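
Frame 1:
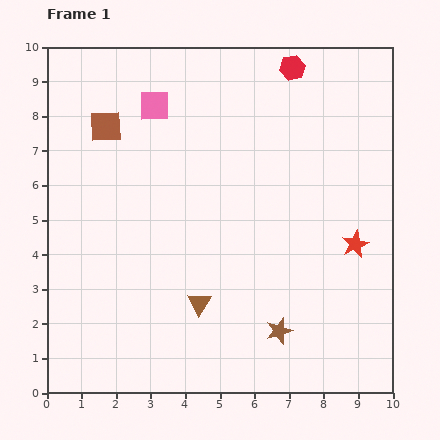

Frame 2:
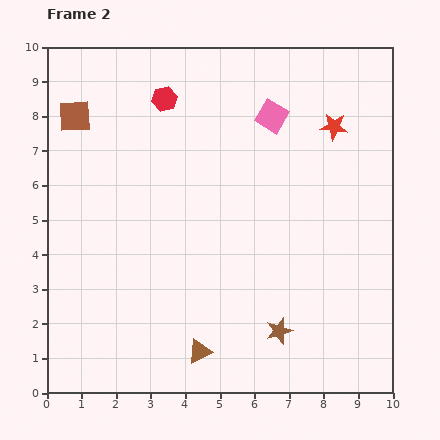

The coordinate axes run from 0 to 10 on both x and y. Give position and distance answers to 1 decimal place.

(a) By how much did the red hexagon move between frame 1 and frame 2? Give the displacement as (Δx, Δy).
(-3.7, -0.9)

The red hexagon was at (7.1, 9.4) in frame 1 and (3.4, 8.5) in frame 2.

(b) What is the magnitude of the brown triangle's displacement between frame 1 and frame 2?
1.4

The brown triangle moved from (4.4, 2.6) to (4.4, 1.2), a distance of √(0.0² + 1.4²) ≈ 1.4.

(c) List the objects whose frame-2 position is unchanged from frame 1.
the brown star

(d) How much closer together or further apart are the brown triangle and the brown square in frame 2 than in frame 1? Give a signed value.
+1.9

Distance in frame 1: 5.8. Distance in frame 2: 7.7.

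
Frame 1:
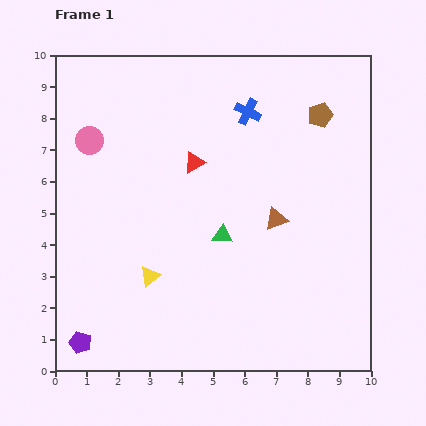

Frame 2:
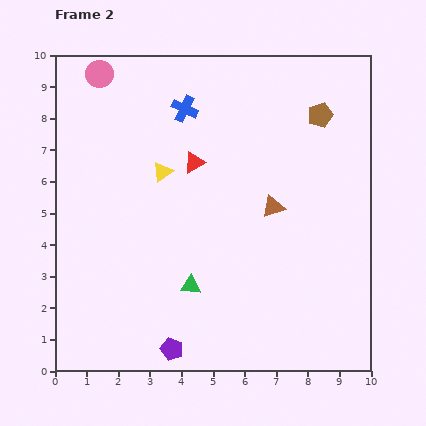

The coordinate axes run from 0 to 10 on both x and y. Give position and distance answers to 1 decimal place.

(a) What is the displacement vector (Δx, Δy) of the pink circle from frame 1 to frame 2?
(0.3, 2.1)

The pink circle was at (1.1, 7.3) in frame 1 and (1.4, 9.4) in frame 2.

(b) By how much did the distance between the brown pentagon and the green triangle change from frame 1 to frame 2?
+1.9

Distance in frame 1: 4.9. Distance in frame 2: 6.8.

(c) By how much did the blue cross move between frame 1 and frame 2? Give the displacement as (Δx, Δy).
(-2.0, 0.1)

The blue cross was at (6.1, 8.2) in frame 1 and (4.1, 8.3) in frame 2.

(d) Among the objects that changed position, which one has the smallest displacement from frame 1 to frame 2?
the brown triangle

(moved 0.4)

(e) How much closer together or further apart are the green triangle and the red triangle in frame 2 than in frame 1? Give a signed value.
+1.4

Distance in frame 1: 2.5. Distance in frame 2: 3.9.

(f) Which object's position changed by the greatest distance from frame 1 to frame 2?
the yellow triangle

(moved 3.3; next 2.9)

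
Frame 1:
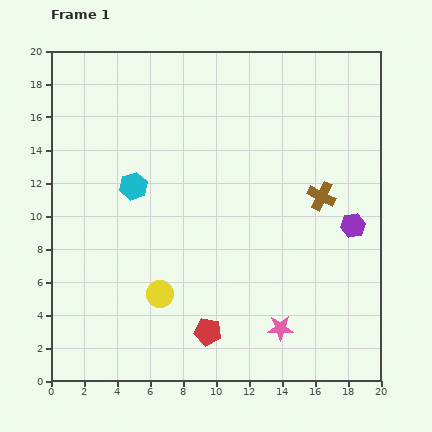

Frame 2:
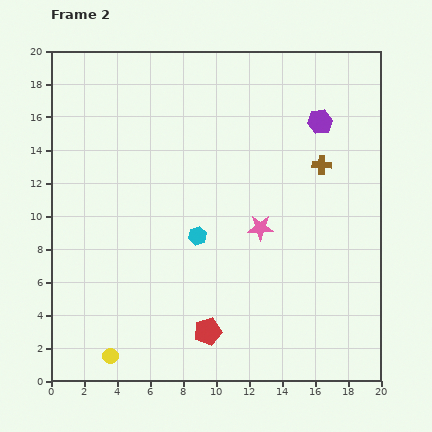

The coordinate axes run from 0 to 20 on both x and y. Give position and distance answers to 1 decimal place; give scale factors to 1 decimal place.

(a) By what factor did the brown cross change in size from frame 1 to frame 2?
0.7×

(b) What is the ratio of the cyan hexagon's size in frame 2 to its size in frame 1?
0.7×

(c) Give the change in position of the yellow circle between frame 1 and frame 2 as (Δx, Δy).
(-3.0, -3.8)

The yellow circle was at (6.6, 5.3) in frame 1 and (3.6, 1.5) in frame 2.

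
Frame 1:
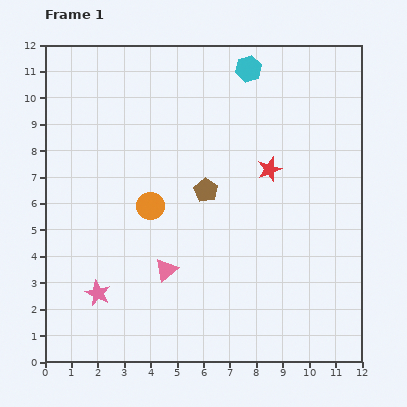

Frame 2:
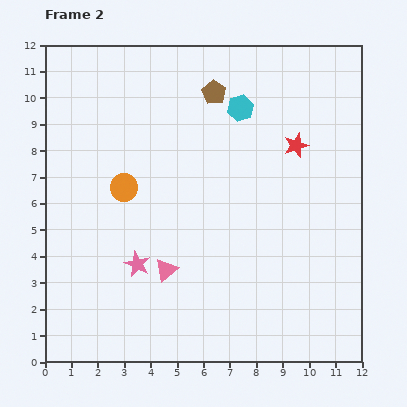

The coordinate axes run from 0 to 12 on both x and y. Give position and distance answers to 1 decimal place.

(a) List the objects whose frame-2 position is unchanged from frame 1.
the pink triangle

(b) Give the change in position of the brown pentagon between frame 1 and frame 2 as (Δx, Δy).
(0.3, 3.7)

The brown pentagon was at (6.1, 6.5) in frame 1 and (6.4, 10.2) in frame 2.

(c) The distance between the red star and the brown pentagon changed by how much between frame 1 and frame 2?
+1.2

Distance in frame 1: 2.5. Distance in frame 2: 3.7.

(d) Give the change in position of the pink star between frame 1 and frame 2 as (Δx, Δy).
(1.5, 1.1)

The pink star was at (2.0, 2.6) in frame 1 and (3.5, 3.7) in frame 2.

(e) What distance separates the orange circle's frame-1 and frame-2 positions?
1.2

The orange circle moved from (4.0, 5.9) to (3.0, 6.6), a distance of √(1.0² + 0.7²) ≈ 1.2.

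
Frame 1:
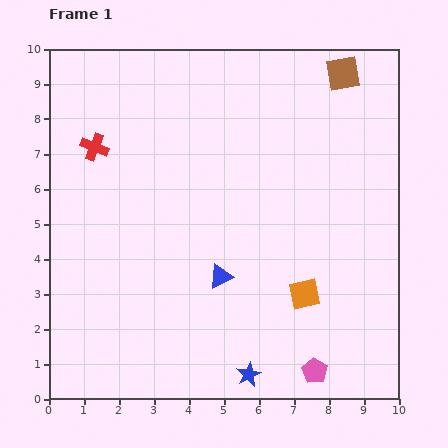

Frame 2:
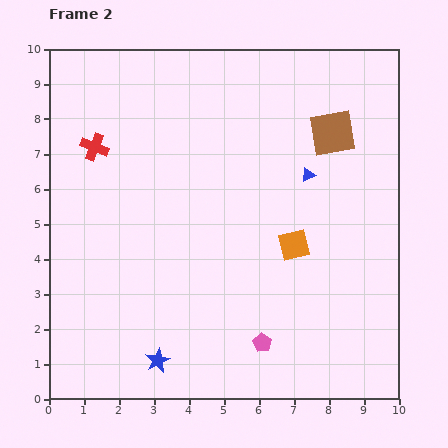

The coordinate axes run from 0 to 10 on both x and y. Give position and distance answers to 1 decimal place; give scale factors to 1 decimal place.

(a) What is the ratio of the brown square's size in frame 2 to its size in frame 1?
1.3×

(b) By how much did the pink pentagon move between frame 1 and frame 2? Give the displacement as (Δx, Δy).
(-1.5, 0.8)

The pink pentagon was at (7.6, 0.8) in frame 1 and (6.1, 1.6) in frame 2.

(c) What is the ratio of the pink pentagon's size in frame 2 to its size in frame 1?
0.7×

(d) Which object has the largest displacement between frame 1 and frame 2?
the blue triangle

(moved 3.8; next 2.6)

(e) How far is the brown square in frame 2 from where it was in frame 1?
1.7

The brown square moved from (8.4, 9.3) to (8.1, 7.6), a distance of √(0.3² + 1.7²) ≈ 1.7.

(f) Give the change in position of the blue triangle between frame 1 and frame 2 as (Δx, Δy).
(2.5, 2.9)

The blue triangle was at (4.9, 3.5) in frame 1 and (7.4, 6.4) in frame 2.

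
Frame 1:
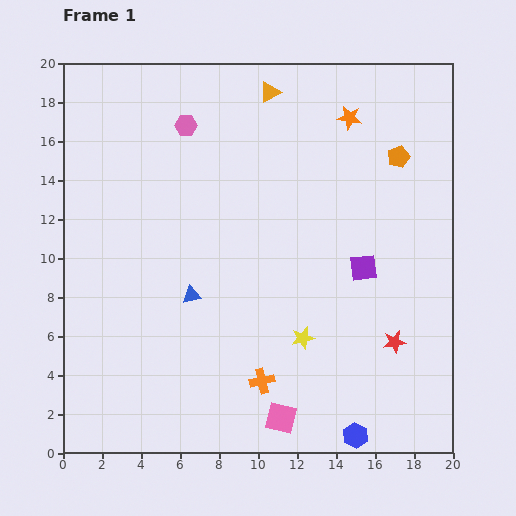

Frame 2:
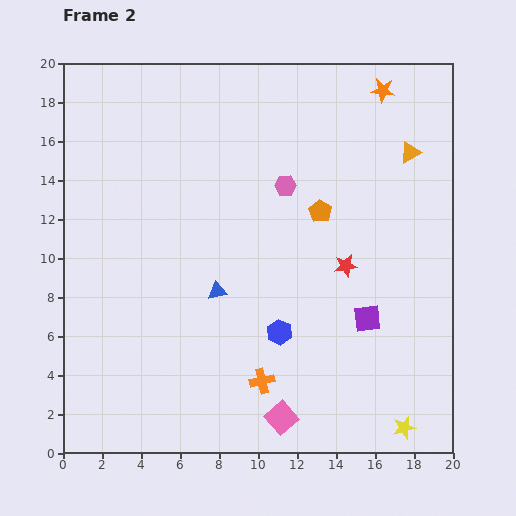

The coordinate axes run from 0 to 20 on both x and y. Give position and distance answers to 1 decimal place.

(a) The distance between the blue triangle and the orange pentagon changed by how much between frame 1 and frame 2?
-6.1

Distance in frame 1: 12.8. Distance in frame 2: 6.7.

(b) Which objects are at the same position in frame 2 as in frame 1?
the pink square, the orange cross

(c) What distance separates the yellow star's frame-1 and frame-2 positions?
6.9

The yellow star moved from (12.3, 5.9) to (17.5, 1.3), a distance of √(5.2² + 4.6²) ≈ 6.9.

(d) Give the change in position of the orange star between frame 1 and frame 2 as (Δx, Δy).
(1.7, 1.4)

The orange star was at (14.7, 17.2) in frame 1 and (16.4, 18.6) in frame 2.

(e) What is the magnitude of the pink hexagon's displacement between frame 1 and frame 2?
6.0

The pink hexagon moved from (6.3, 16.8) to (11.4, 13.7), a distance of √(5.1² + 3.1²) ≈ 6.0.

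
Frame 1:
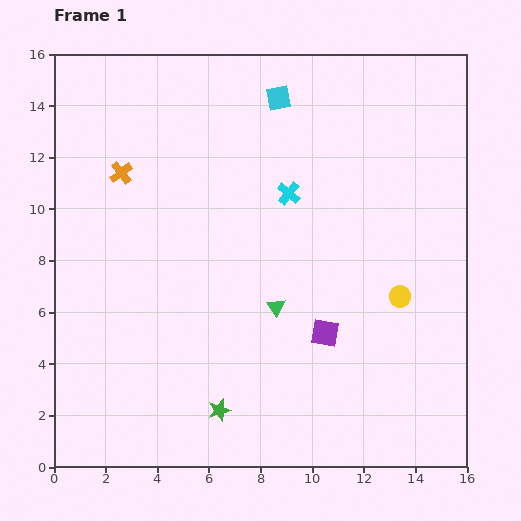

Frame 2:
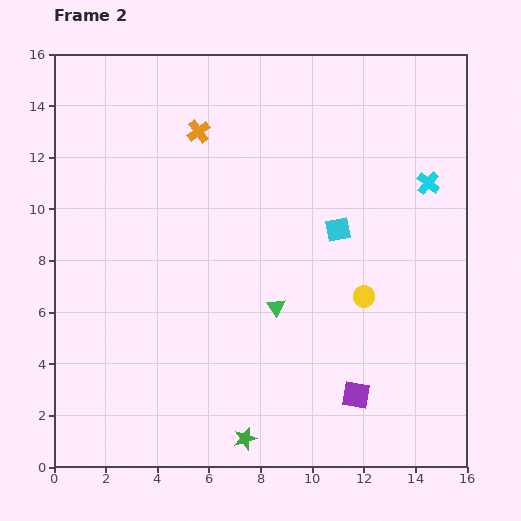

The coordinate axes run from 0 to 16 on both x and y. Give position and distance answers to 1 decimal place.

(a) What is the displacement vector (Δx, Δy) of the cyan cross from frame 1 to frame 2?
(5.4, 0.4)

The cyan cross was at (9.1, 10.6) in frame 1 and (14.5, 11.0) in frame 2.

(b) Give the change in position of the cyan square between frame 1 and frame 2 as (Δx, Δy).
(2.3, -5.1)

The cyan square was at (8.7, 14.3) in frame 1 and (11.0, 9.2) in frame 2.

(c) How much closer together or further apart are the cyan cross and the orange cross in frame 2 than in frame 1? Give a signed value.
+2.6

Distance in frame 1: 6.5. Distance in frame 2: 9.1.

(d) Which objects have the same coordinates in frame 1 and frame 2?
the green triangle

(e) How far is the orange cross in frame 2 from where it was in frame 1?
3.4

The orange cross moved from (2.6, 11.4) to (5.6, 13.0), a distance of √(3.0² + 1.6²) ≈ 3.4.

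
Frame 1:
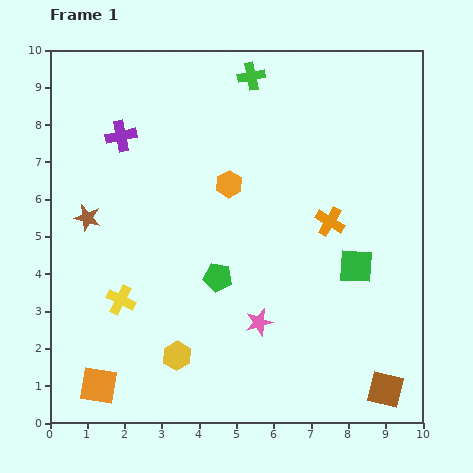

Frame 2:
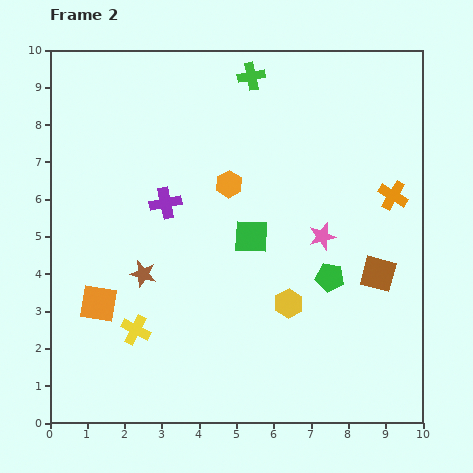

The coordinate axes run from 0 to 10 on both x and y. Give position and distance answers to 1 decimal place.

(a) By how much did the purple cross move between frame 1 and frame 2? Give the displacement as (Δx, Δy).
(1.2, -1.8)

The purple cross was at (1.9, 7.7) in frame 1 and (3.1, 5.9) in frame 2.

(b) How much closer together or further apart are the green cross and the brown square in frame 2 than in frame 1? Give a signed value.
-2.8

Distance in frame 1: 9.1. Distance in frame 2: 6.3.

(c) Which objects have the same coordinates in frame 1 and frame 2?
the orange hexagon, the green cross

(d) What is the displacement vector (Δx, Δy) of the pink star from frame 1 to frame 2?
(1.7, 2.3)

The pink star was at (5.6, 2.7) in frame 1 and (7.3, 5.0) in frame 2.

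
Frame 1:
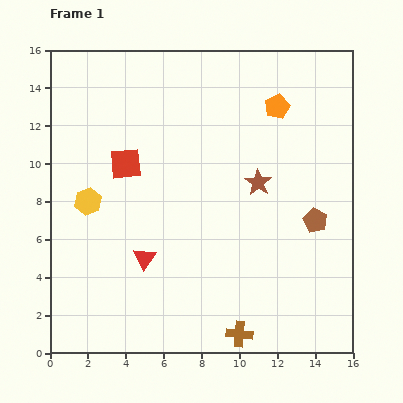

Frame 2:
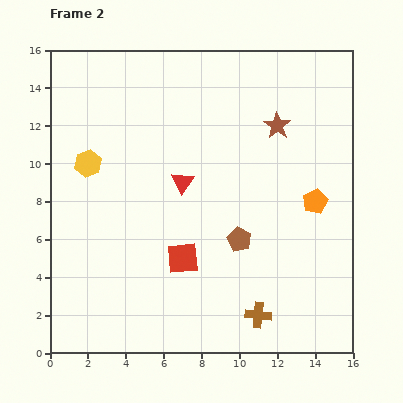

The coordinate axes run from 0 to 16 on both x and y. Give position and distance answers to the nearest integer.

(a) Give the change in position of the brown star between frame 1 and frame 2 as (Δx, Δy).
(1, 3)

The brown star was at (11, 9) in frame 1 and (12, 12) in frame 2.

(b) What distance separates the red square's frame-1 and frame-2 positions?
6

The red square moved from (4, 10) to (7, 5), a distance of √(3² + 5²) ≈ 6.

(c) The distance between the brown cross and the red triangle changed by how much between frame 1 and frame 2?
+2

Distance in frame 1: 6. Distance in frame 2: 8.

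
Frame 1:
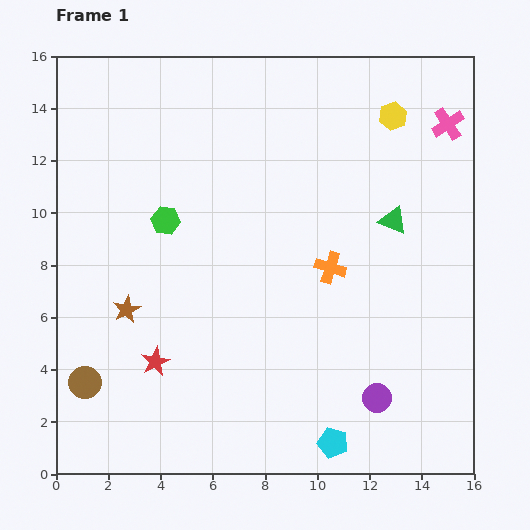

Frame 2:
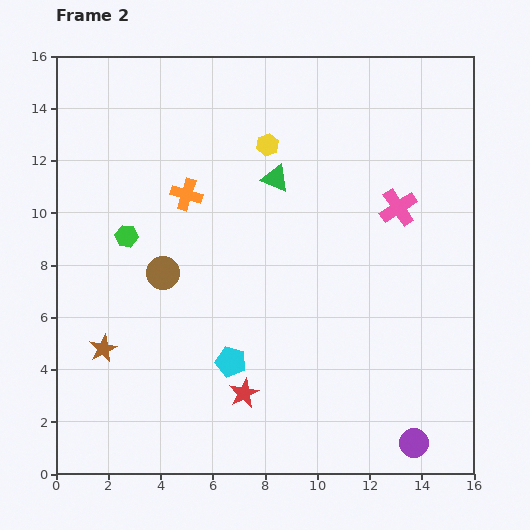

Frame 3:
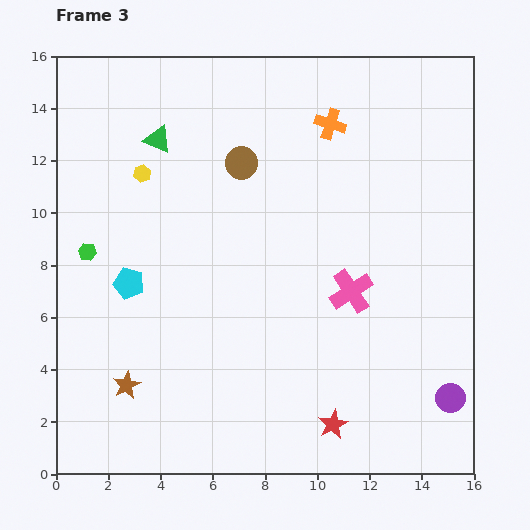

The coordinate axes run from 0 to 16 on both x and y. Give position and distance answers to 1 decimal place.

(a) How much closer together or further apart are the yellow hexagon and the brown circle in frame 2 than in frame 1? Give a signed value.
-9.3

Distance in frame 1: 15.6. Distance in frame 2: 6.3.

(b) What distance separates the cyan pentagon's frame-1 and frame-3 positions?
9.9

The cyan pentagon moved from (10.6, 1.2) to (2.8, 7.3), a distance of √(7.8² + 6.1²) ≈ 9.9.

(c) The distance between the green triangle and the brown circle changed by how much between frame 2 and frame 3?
-2.3

Distance in frame 2: 5.6. Distance in frame 3: 3.3.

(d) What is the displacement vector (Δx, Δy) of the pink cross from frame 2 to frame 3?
(-1.8, -3.2)

The pink cross was at (13.1, 10.2) in frame 2 and (11.3, 7.0) in frame 3.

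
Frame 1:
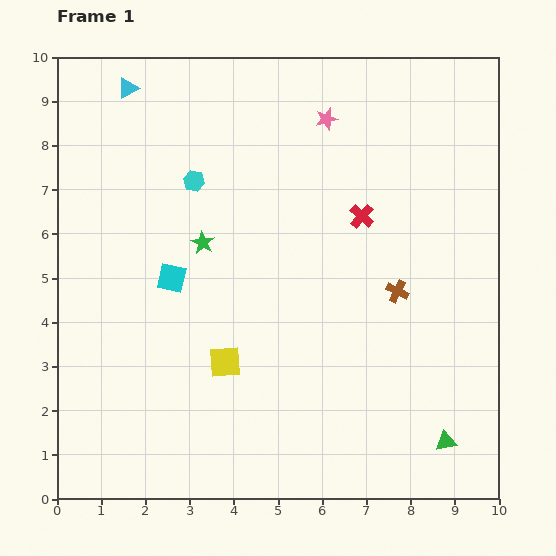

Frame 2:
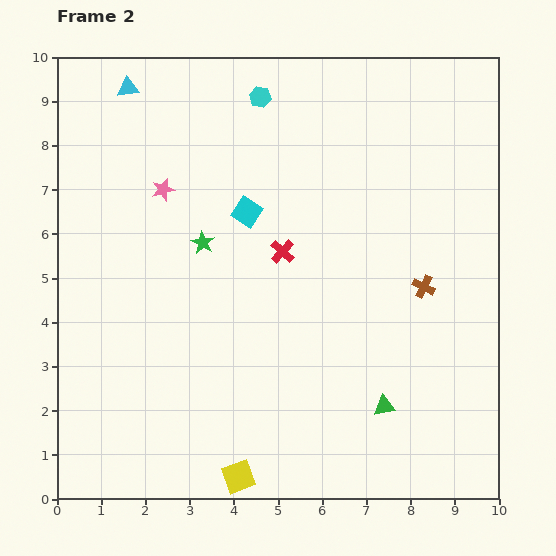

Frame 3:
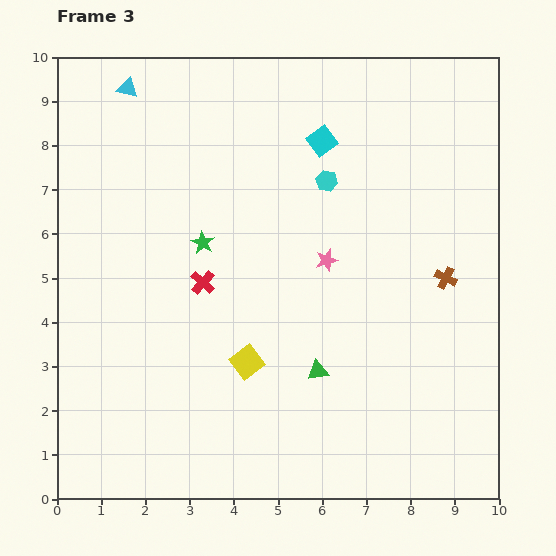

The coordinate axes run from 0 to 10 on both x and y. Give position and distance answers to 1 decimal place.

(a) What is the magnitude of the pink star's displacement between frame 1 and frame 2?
4.0

The pink star moved from (6.1, 8.6) to (2.4, 7.0), a distance of √(3.7² + 1.6²) ≈ 4.0.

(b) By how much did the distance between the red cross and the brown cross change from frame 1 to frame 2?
+1.4

Distance in frame 1: 1.9. Distance in frame 2: 3.3.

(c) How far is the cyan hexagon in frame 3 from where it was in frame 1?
3.0

The cyan hexagon moved from (3.1, 7.2) to (6.1, 7.2), a distance of √(3.0² + 0.0²) ≈ 3.0.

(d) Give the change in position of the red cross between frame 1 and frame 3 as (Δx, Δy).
(-3.6, -1.5)

The red cross was at (6.9, 6.4) in frame 1 and (3.3, 4.9) in frame 3.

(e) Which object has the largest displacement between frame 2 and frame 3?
the pink star

(moved 4.0; next 2.6)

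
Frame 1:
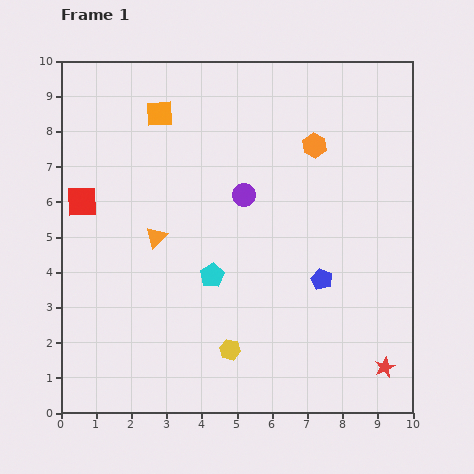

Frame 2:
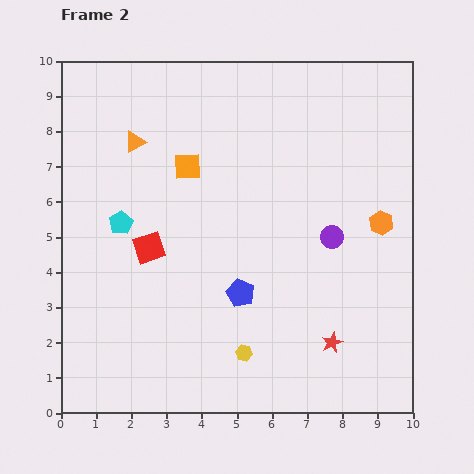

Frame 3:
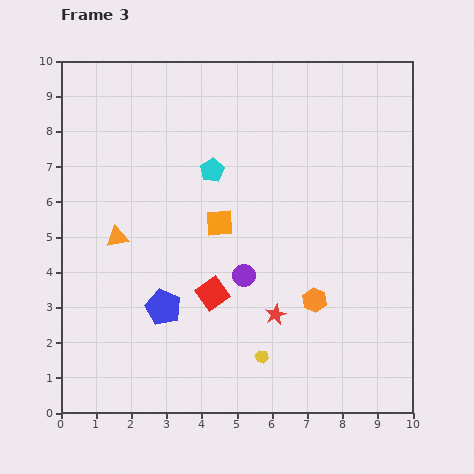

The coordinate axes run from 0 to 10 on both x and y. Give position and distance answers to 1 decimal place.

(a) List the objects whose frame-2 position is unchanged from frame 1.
none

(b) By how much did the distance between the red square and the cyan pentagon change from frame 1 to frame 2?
-3.2

Distance in frame 1: 4.3. Distance in frame 2: 1.1.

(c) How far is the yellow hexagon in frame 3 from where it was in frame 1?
0.9

The yellow hexagon moved from (4.8, 1.8) to (5.7, 1.6), a distance of √(0.9² + 0.2²) ≈ 0.9.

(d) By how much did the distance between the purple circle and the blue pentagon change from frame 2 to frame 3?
-0.6

Distance in frame 2: 3.1. Distance in frame 3: 2.5.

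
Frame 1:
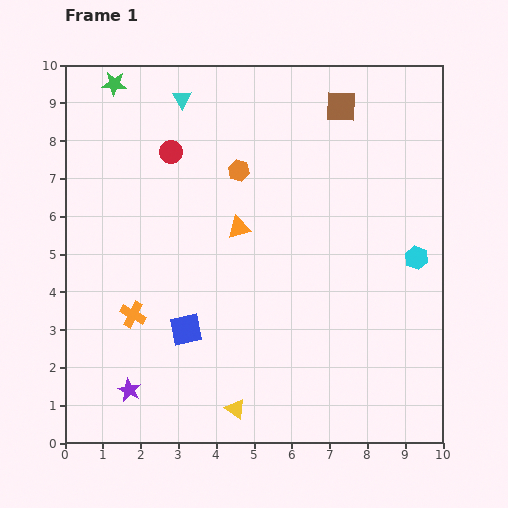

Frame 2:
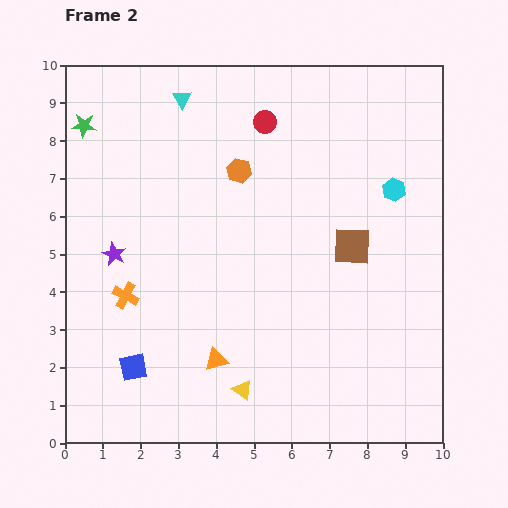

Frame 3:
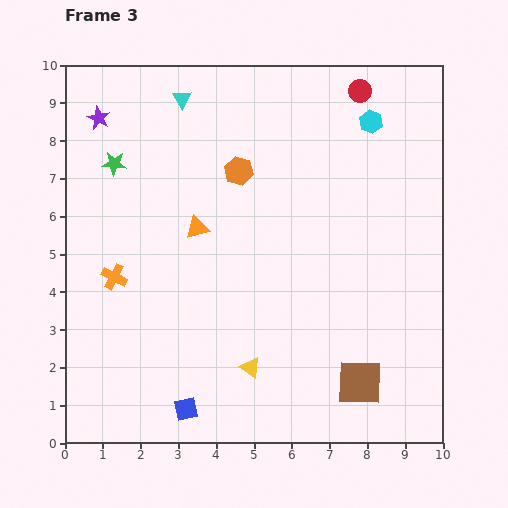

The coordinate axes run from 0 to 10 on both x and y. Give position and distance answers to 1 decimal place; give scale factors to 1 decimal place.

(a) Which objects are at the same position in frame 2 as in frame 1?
the orange hexagon, the cyan triangle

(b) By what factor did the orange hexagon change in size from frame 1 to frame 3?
1.4×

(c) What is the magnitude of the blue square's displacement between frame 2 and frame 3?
1.8

The blue square moved from (1.8, 2.0) to (3.2, 0.9), a distance of √(1.4² + 1.1²) ≈ 1.8.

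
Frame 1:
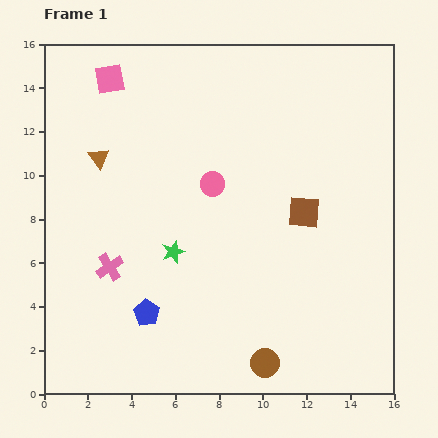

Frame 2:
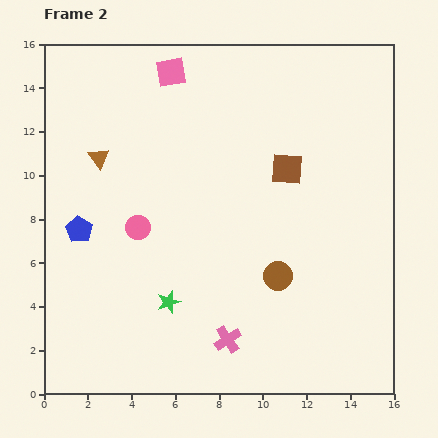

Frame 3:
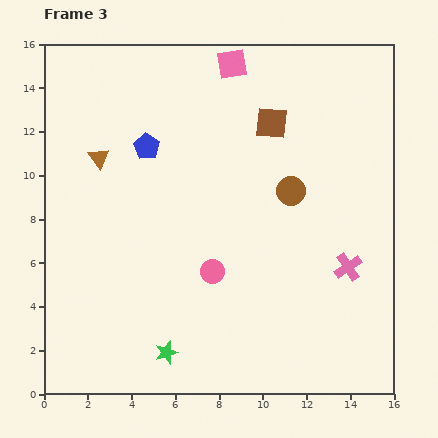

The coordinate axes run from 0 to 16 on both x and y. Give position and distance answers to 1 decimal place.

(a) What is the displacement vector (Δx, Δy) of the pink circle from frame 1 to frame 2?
(-3.4, -2.0)

The pink circle was at (7.7, 9.6) in frame 1 and (4.3, 7.6) in frame 2.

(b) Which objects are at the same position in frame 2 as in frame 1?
the brown triangle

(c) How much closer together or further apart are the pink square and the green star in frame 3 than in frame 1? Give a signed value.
+5.1

Distance in frame 1: 8.4. Distance in frame 3: 13.5.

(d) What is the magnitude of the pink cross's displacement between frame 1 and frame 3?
10.9

The pink cross moved from (3.0, 5.8) to (13.9, 5.8), a distance of √(10.9² + 0.0²) ≈ 10.9.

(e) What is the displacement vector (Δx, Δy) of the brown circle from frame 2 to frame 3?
(0.6, 3.9)

The brown circle was at (10.7, 5.4) in frame 2 and (11.3, 9.3) in frame 3.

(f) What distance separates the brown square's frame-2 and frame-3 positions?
2.2

The brown square moved from (11.1, 10.3) to (10.4, 12.4), a distance of √(0.7² + 2.1²) ≈ 2.2.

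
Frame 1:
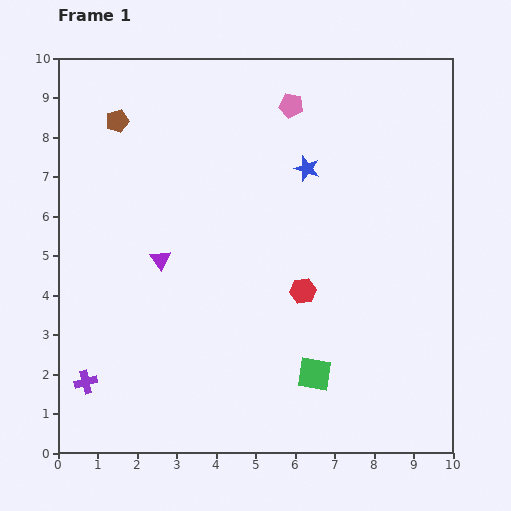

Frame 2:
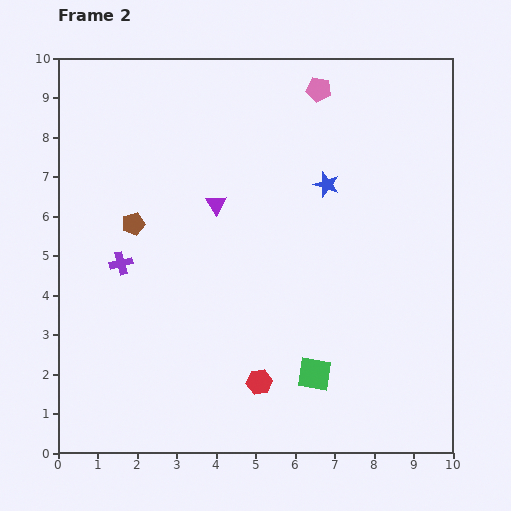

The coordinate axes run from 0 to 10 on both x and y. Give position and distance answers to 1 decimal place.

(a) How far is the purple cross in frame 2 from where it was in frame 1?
3.1

The purple cross moved from (0.7, 1.8) to (1.6, 4.8), a distance of √(0.9² + 3.0²) ≈ 3.1.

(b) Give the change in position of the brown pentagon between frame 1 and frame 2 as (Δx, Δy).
(0.4, -2.6)

The brown pentagon was at (1.5, 8.4) in frame 1 and (1.9, 5.8) in frame 2.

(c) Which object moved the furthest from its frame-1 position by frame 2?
the purple cross

(moved 3.1; next 2.6)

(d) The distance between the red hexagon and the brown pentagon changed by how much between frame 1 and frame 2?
-1.3

Distance in frame 1: 6.4. Distance in frame 2: 5.1.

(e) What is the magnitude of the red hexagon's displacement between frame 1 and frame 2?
2.5

The red hexagon moved from (6.2, 4.1) to (5.1, 1.8), a distance of √(1.1² + 2.3²) ≈ 2.5.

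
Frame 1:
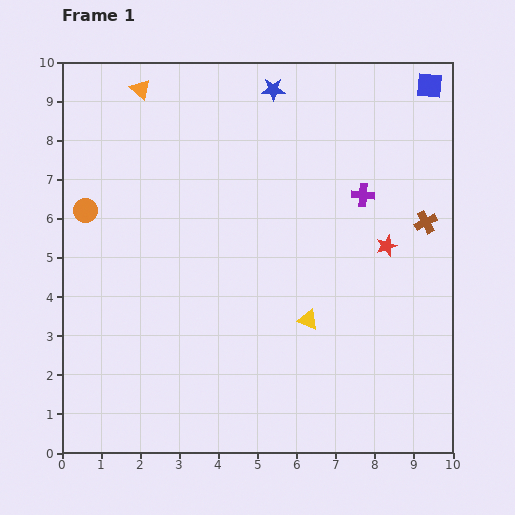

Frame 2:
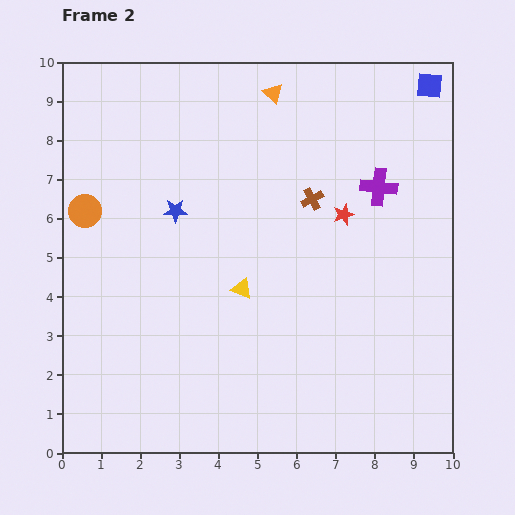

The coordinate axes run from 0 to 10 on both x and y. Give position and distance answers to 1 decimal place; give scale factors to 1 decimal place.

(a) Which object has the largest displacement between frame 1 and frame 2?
the blue star

(moved 4.0; next 3.4)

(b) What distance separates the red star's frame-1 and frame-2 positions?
1.4

The red star moved from (8.3, 5.3) to (7.2, 6.1), a distance of √(1.1² + 0.8²) ≈ 1.4.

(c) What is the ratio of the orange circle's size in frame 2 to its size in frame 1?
1.4×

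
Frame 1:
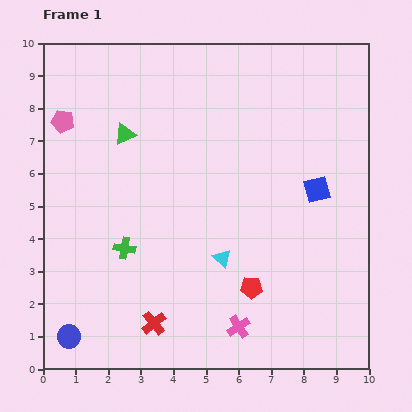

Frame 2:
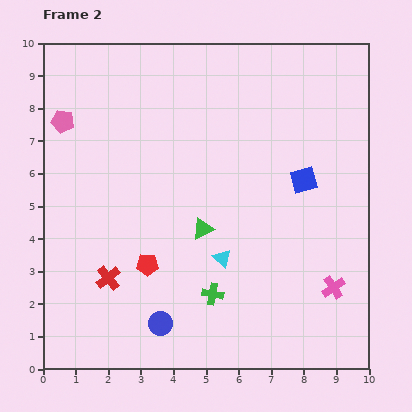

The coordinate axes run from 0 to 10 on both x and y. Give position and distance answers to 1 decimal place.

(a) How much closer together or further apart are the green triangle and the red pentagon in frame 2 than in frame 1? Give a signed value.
-4.1

Distance in frame 1: 6.1. Distance in frame 2: 2.0.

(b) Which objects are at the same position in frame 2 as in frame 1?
the cyan triangle, the pink pentagon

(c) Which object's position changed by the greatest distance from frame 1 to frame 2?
the green triangle

(moved 3.8; next 3.3)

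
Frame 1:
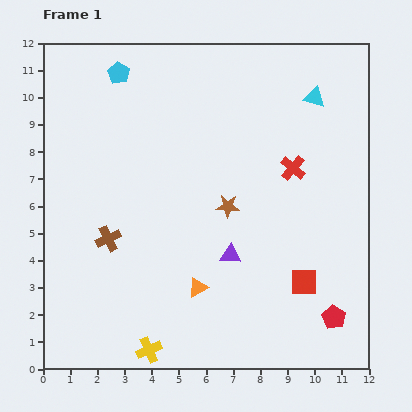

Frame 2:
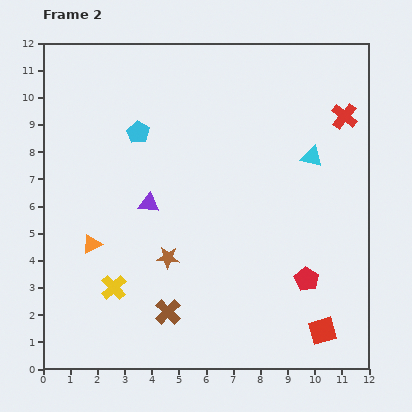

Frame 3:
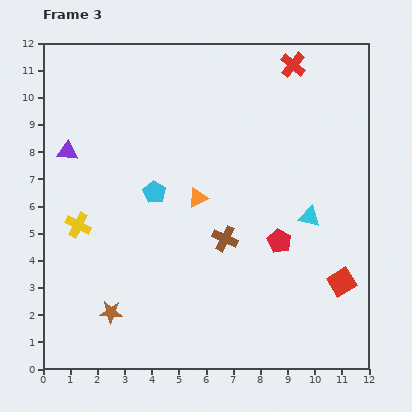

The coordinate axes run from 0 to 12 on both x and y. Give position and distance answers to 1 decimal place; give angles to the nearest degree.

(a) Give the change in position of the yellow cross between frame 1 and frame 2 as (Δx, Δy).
(-1.3, 2.3)

The yellow cross was at (3.9, 0.7) in frame 1 and (2.6, 3.0) in frame 2.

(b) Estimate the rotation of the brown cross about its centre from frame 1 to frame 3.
39° counter-clockwise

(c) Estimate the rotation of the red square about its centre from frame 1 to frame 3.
31° counter-clockwise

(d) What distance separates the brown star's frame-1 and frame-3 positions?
5.8

The brown star moved from (6.8, 6.0) to (2.5, 2.1), a distance of √(4.3² + 3.9²) ≈ 5.8.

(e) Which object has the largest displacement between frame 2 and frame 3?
the orange triangle

(moved 4.3; next 3.6)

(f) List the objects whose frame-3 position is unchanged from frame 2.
none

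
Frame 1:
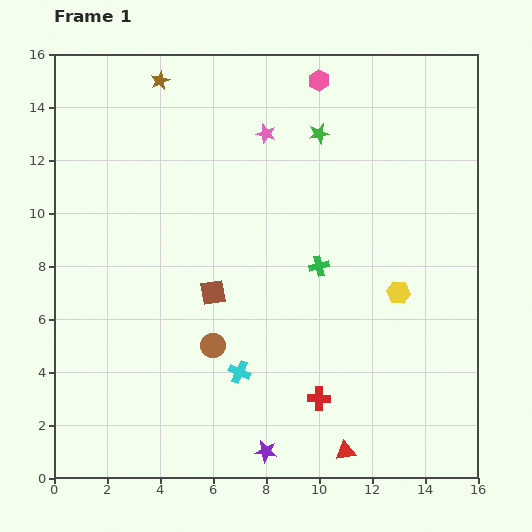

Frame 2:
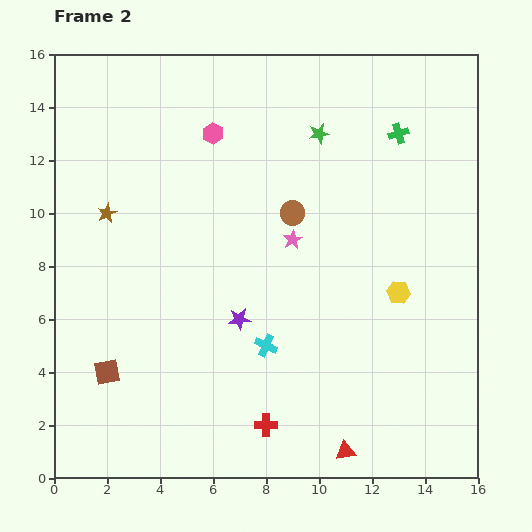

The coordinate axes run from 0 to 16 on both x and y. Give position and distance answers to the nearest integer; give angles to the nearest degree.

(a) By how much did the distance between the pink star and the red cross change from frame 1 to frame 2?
-3

Distance in frame 1: 10. Distance in frame 2: 7.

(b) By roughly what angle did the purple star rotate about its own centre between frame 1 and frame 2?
15° counter-clockwise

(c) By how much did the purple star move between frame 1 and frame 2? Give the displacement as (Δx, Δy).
(-1, 5)

The purple star was at (8, 1) in frame 1 and (7, 6) in frame 2.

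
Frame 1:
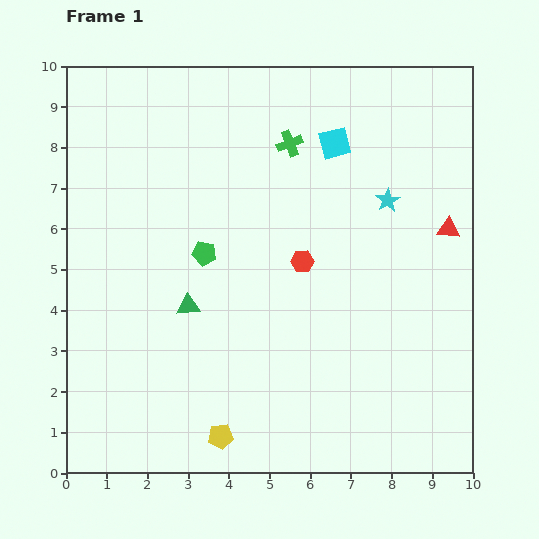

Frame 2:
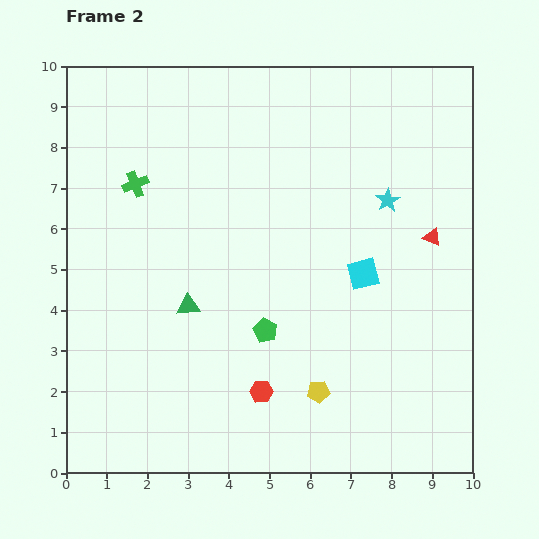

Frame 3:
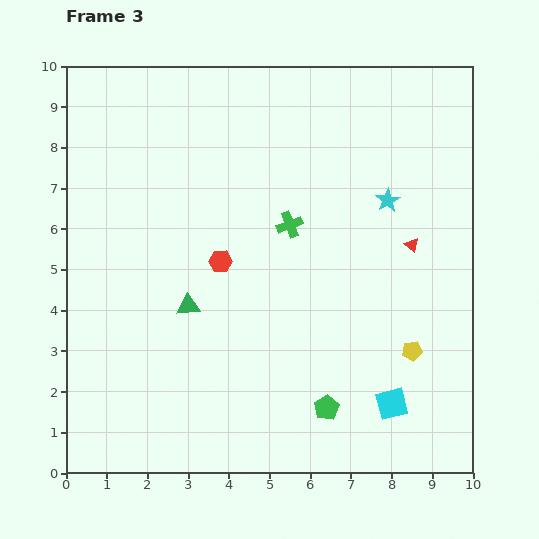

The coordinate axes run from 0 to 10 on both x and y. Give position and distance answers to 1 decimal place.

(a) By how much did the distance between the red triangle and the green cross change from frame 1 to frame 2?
+3.0

Distance in frame 1: 4.4. Distance in frame 2: 7.4.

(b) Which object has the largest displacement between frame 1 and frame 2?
the green cross

(moved 3.9; next 3.4)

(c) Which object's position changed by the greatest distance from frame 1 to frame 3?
the cyan square

(moved 6.6; next 5.1)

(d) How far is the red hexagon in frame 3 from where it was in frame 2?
3.4

The red hexagon moved from (4.8, 2.0) to (3.8, 5.2), a distance of √(1.0² + 3.2²) ≈ 3.4.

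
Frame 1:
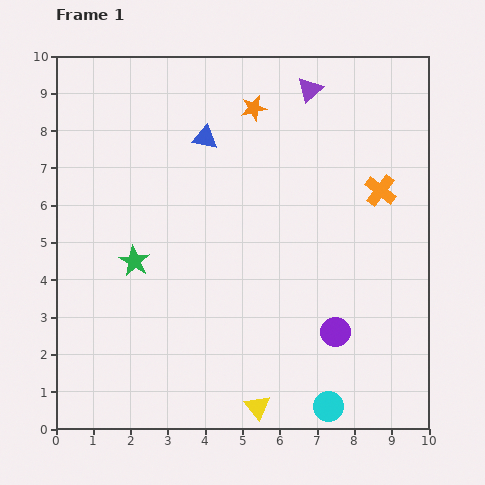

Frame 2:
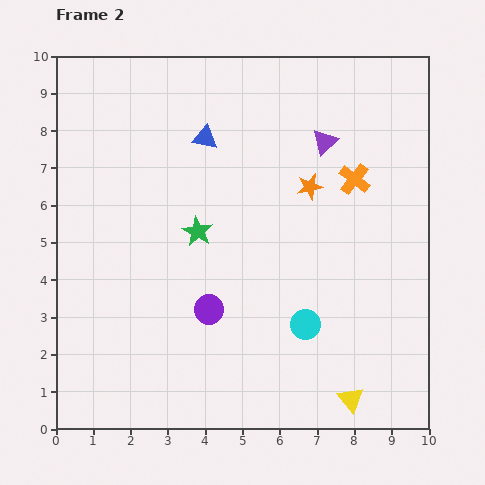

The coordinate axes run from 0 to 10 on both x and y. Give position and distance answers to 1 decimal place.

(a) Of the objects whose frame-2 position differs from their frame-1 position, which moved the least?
the orange cross

(moved 0.8)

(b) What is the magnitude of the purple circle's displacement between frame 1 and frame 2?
3.5

The purple circle moved from (7.5, 2.6) to (4.1, 3.2), a distance of √(3.4² + 0.6²) ≈ 3.5.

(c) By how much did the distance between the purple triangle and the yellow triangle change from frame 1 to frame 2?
-1.7

Distance in frame 1: 8.6. Distance in frame 2: 6.9.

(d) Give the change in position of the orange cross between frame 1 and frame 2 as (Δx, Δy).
(-0.7, 0.3)

The orange cross was at (8.7, 6.4) in frame 1 and (8.0, 6.7) in frame 2.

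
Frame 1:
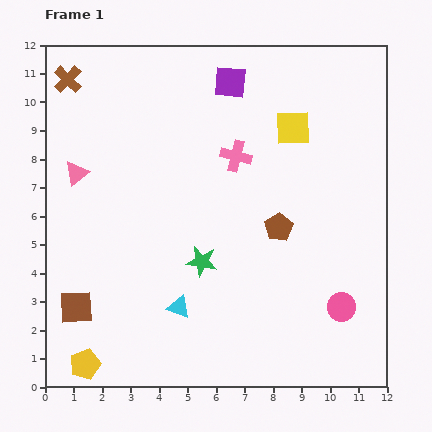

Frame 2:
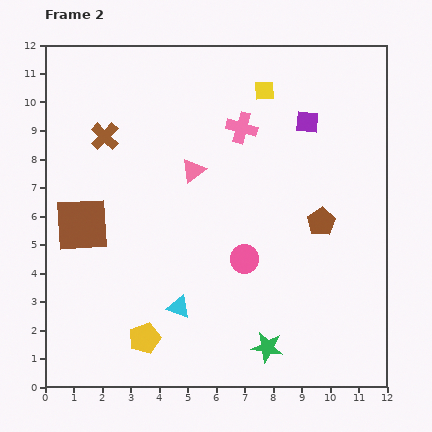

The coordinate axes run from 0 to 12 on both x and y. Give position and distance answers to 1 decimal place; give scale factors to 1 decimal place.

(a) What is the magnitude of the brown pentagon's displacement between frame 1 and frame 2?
1.5

The brown pentagon moved from (8.2, 5.6) to (9.7, 5.8), a distance of √(1.5² + 0.2²) ≈ 1.5.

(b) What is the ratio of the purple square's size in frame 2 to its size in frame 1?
0.7×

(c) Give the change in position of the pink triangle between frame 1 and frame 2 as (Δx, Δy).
(4.1, 0.1)

The pink triangle was at (1.1, 7.5) in frame 1 and (5.2, 7.6) in frame 2.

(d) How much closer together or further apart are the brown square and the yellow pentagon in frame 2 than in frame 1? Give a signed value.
+2.6

Distance in frame 1: 2.0. Distance in frame 2: 4.6.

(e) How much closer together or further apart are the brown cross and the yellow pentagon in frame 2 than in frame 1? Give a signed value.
-2.8

Distance in frame 1: 10.0. Distance in frame 2: 7.2.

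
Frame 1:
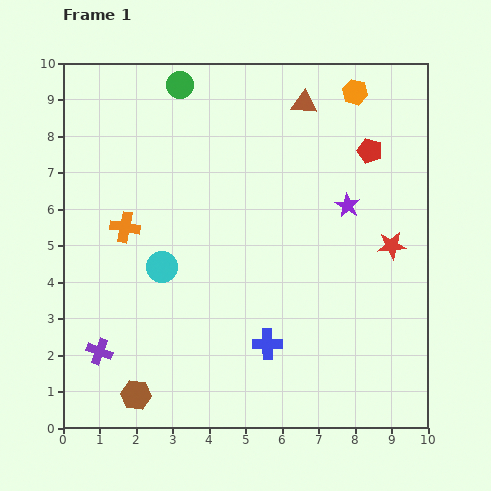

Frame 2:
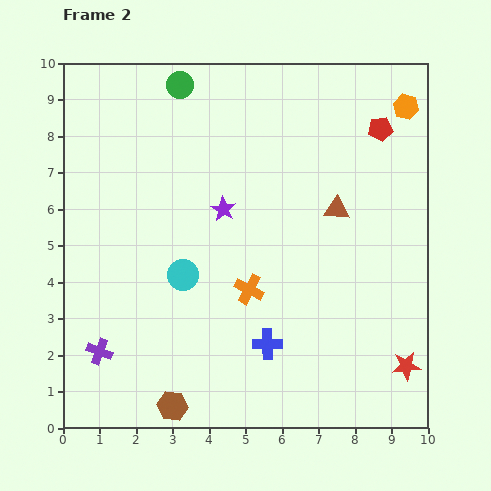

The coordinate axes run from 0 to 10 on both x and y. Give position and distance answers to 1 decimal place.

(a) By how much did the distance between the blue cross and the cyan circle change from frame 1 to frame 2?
-0.6

Distance in frame 1: 3.6. Distance in frame 2: 3.0.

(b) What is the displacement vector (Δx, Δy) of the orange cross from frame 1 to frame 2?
(3.4, -1.7)

The orange cross was at (1.7, 5.5) in frame 1 and (5.1, 3.8) in frame 2.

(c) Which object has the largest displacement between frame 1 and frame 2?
the orange cross

(moved 3.8; next 3.4)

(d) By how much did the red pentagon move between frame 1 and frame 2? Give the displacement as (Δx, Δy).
(0.3, 0.6)

The red pentagon was at (8.4, 7.6) in frame 1 and (8.7, 8.2) in frame 2.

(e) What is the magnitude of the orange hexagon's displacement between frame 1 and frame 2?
1.5

The orange hexagon moved from (8.0, 9.2) to (9.4, 8.8), a distance of √(1.4² + 0.4²) ≈ 1.5.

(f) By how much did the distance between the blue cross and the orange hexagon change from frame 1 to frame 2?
+0.2

Distance in frame 1: 7.3. Distance in frame 2: 7.5.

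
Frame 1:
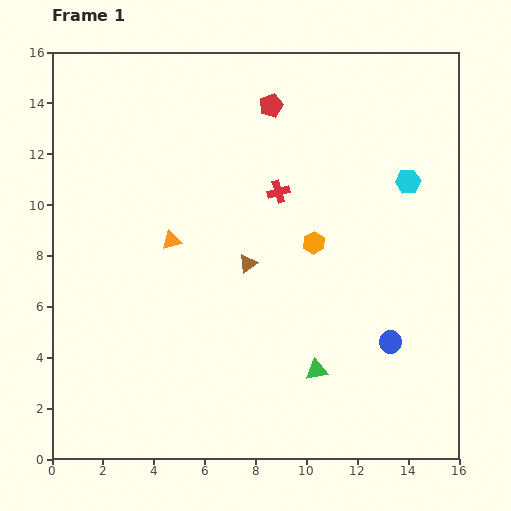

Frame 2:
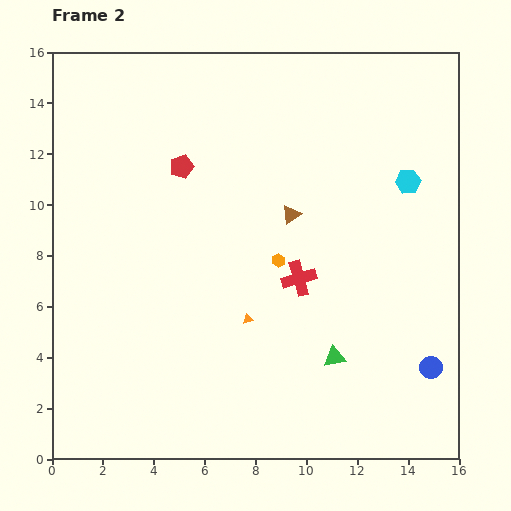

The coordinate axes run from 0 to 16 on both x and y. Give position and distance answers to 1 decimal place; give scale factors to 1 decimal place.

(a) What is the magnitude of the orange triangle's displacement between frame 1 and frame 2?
4.3

The orange triangle moved from (4.7, 8.6) to (7.7, 5.5), a distance of √(3.0² + 3.1²) ≈ 4.3.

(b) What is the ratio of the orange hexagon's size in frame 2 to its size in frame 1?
0.6×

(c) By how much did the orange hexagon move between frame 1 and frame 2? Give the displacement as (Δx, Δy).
(-1.4, -0.7)

The orange hexagon was at (10.3, 8.5) in frame 1 and (8.9, 7.8) in frame 2.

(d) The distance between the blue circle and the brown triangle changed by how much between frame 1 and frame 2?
+1.7

Distance in frame 1: 6.4. Distance in frame 2: 8.1.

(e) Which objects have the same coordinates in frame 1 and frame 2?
the cyan hexagon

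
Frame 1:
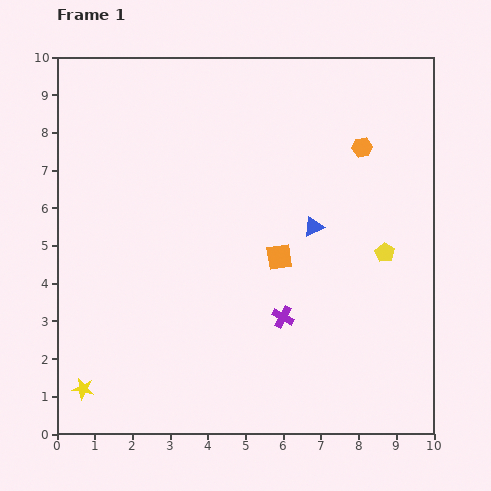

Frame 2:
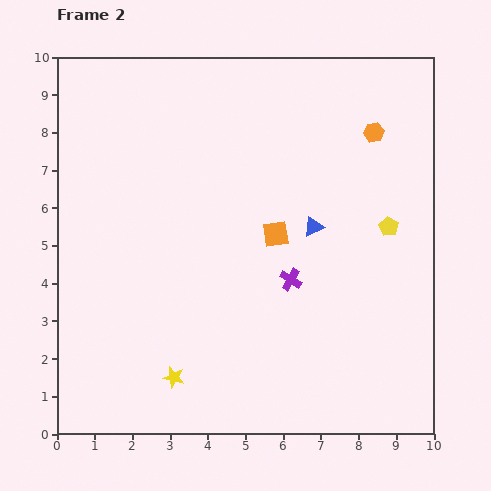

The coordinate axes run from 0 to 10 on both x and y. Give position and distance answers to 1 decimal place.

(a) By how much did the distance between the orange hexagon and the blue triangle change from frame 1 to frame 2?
+0.5

Distance in frame 1: 2.5. Distance in frame 2: 3.0.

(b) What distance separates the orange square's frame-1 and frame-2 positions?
0.6

The orange square moved from (5.9, 4.7) to (5.8, 5.3), a distance of √(0.1² + 0.6²) ≈ 0.6.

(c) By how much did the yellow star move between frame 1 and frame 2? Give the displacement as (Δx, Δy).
(2.4, 0.3)

The yellow star was at (0.7, 1.2) in frame 1 and (3.1, 1.5) in frame 2.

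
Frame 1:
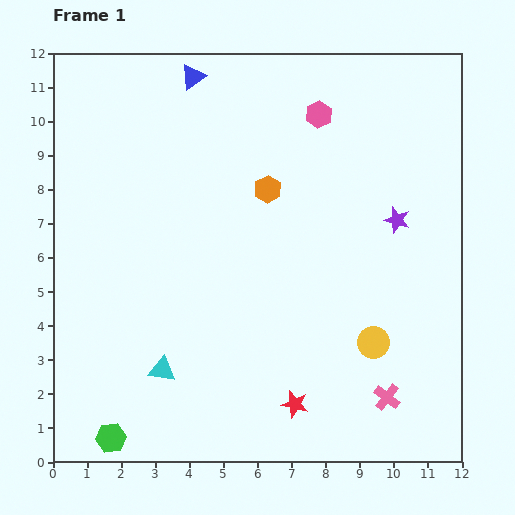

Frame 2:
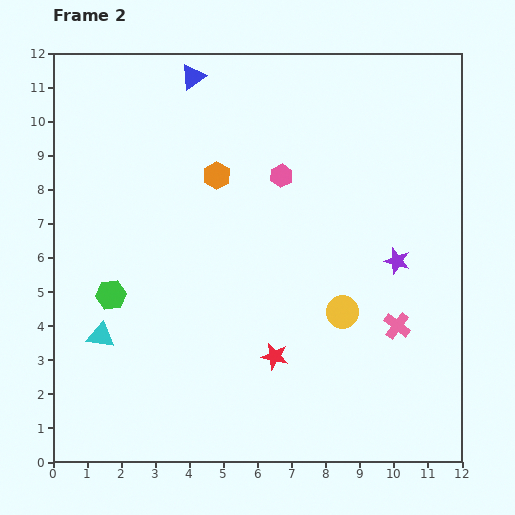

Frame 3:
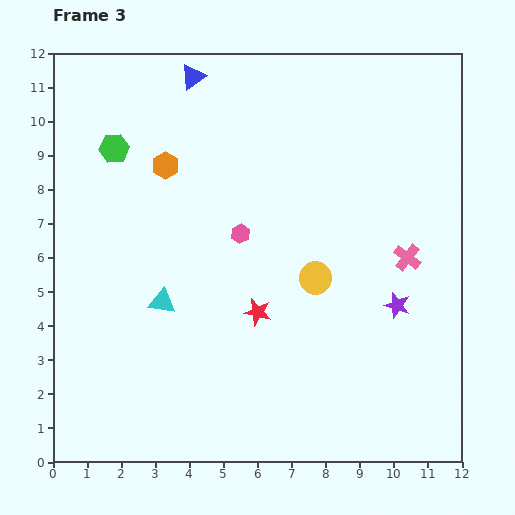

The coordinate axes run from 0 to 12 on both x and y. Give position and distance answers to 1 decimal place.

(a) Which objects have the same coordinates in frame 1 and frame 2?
the blue triangle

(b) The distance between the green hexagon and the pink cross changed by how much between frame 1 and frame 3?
+1.0

Distance in frame 1: 8.2. Distance in frame 3: 9.2.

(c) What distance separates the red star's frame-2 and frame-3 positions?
1.4

The red star moved from (6.5, 3.1) to (6.0, 4.4), a distance of √(0.5² + 1.3²) ≈ 1.4.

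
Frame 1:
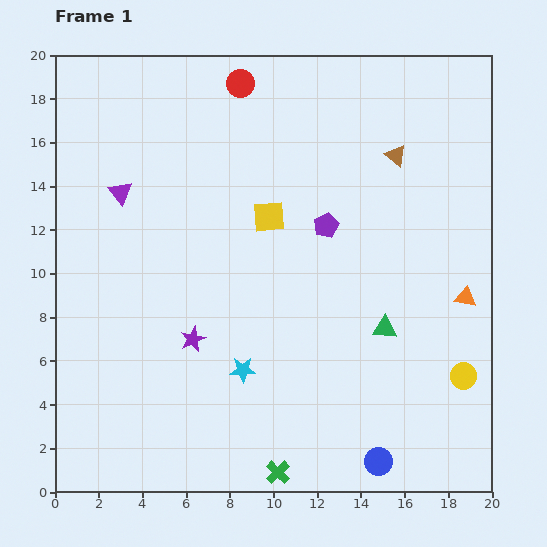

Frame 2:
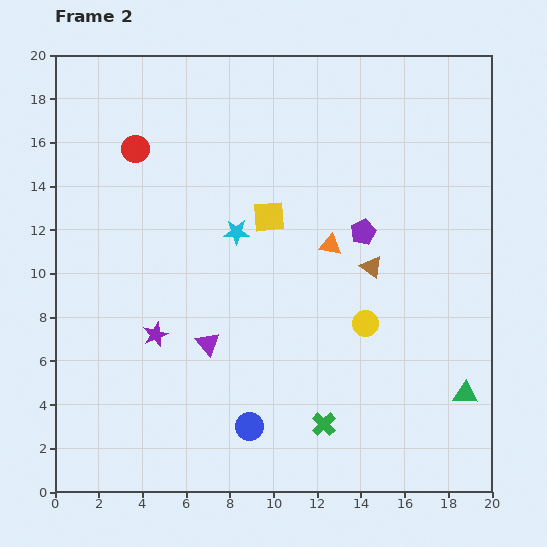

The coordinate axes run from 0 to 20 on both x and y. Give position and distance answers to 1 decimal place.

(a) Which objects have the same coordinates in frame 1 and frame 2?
the yellow square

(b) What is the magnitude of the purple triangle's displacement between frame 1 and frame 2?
8.0

The purple triangle moved from (3.0, 13.7) to (7.0, 6.8), a distance of √(4.0² + 6.9²) ≈ 8.0.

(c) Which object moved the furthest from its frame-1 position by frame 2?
the purple triangle

(moved 8.0; next 6.6)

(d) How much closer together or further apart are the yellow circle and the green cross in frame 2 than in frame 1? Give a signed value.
-4.6

Distance in frame 1: 9.6. Distance in frame 2: 5.0.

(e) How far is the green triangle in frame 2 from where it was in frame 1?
4.8

The green triangle moved from (15.1, 7.5) to (18.8, 4.5), a distance of √(3.7² + 3.0²) ≈ 4.8.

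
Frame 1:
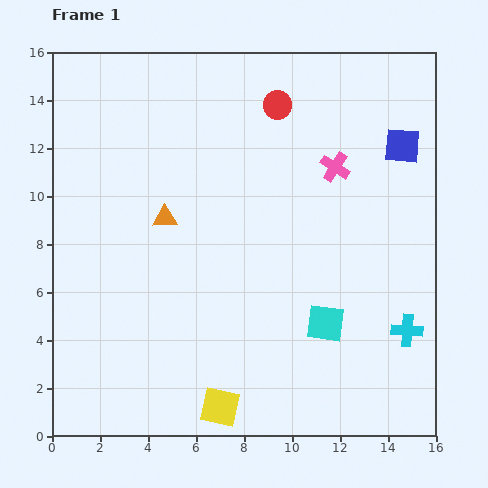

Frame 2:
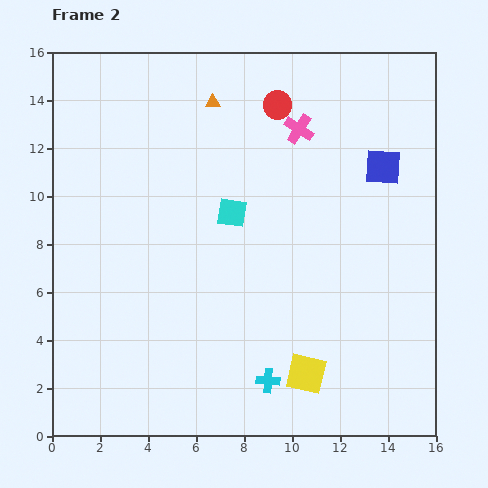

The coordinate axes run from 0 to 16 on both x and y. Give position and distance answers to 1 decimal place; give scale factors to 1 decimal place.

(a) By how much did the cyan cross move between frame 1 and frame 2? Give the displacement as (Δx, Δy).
(-5.8, -2.1)

The cyan cross was at (14.8, 4.4) in frame 1 and (9.0, 2.3) in frame 2.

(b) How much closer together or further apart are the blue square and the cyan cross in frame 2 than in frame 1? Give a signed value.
+2.4

Distance in frame 1: 7.7. Distance in frame 2: 10.1.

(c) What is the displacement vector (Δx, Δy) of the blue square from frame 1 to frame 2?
(-0.8, -0.9)

The blue square was at (14.6, 12.1) in frame 1 and (13.8, 11.2) in frame 2.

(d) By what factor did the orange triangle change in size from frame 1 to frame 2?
0.6×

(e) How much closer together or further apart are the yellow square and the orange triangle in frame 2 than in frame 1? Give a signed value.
+3.8

Distance in frame 1: 8.2. Distance in frame 2: 12.0.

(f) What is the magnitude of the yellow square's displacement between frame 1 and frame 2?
3.9

The yellow square moved from (7.0, 1.2) to (10.6, 2.6), a distance of √(3.6² + 1.4²) ≈ 3.9.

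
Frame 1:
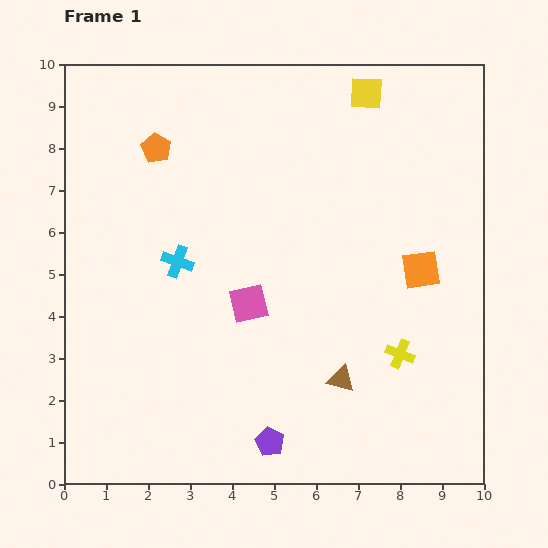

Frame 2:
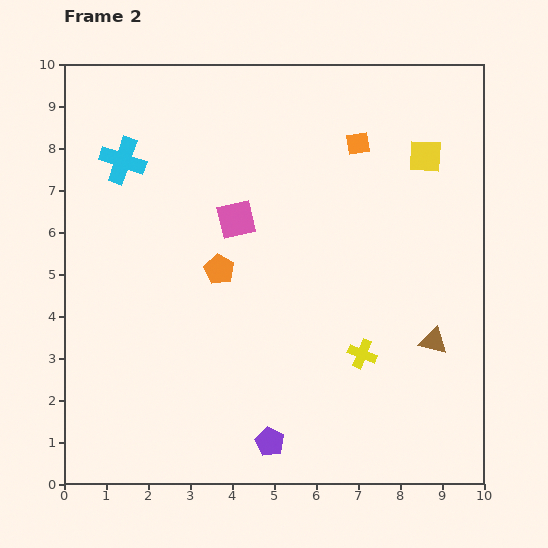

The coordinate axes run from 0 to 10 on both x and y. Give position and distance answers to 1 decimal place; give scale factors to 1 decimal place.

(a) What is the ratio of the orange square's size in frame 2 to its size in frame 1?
0.6×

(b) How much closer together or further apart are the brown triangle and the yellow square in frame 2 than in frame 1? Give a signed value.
-2.4

Distance in frame 1: 6.8. Distance in frame 2: 4.4.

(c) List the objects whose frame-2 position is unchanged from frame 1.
the purple pentagon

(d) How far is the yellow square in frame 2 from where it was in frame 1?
2.1

The yellow square moved from (7.2, 9.3) to (8.6, 7.8), a distance of √(1.4² + 1.5²) ≈ 2.1.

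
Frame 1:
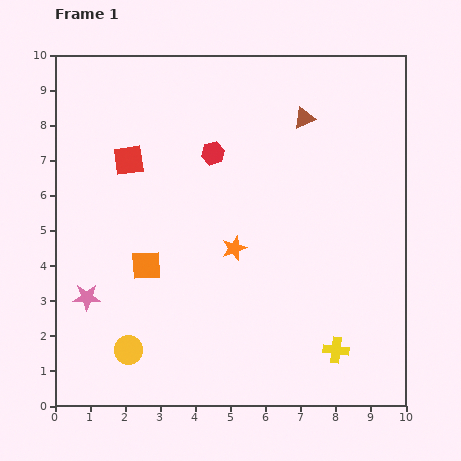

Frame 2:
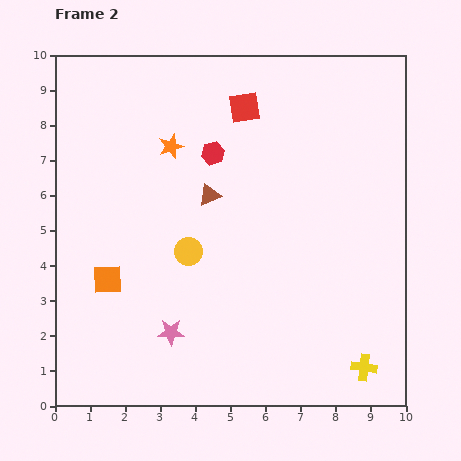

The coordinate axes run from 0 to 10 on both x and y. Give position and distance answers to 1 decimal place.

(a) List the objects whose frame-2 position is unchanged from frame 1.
the red hexagon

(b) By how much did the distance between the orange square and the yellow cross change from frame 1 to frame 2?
+1.8

Distance in frame 1: 5.9. Distance in frame 2: 7.7.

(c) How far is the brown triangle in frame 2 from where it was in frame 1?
3.5

The brown triangle moved from (7.1, 8.2) to (4.4, 6.0), a distance of √(2.7² + 2.2²) ≈ 3.5.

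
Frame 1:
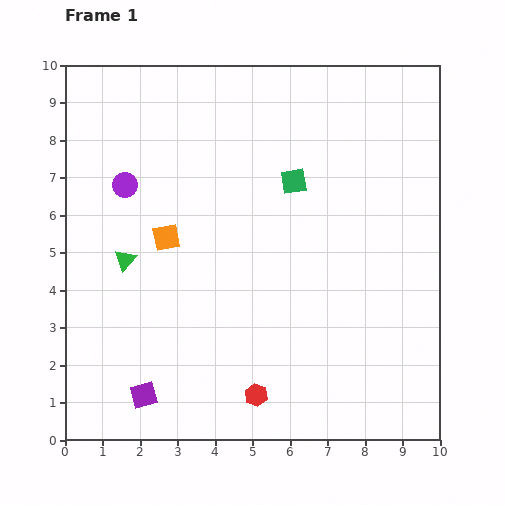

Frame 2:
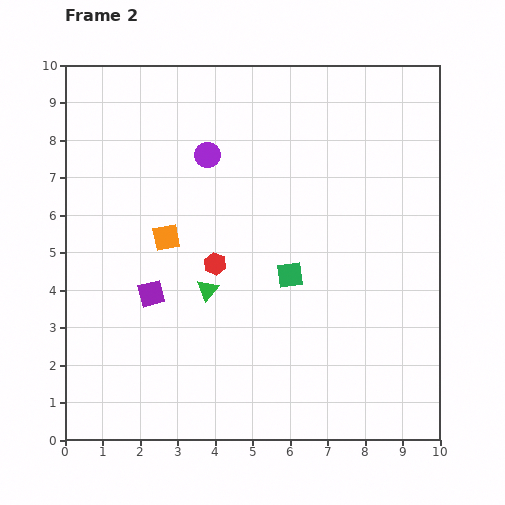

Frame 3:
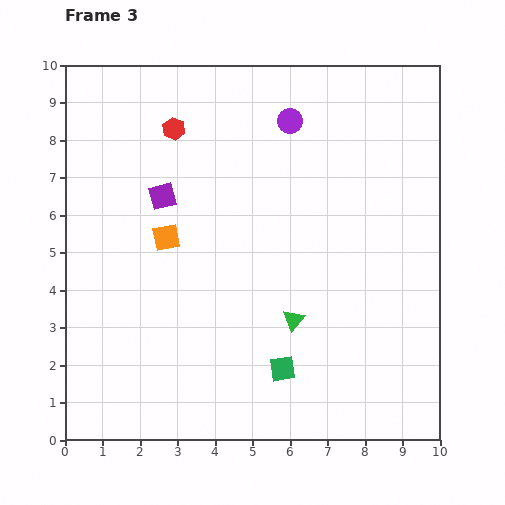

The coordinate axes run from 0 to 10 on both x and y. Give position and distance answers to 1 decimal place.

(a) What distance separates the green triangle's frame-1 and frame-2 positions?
2.3

The green triangle moved from (1.6, 4.8) to (3.8, 4.0), a distance of √(2.2² + 0.8²) ≈ 2.3.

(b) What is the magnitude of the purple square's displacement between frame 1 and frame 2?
2.7

The purple square moved from (2.1, 1.2) to (2.3, 3.9), a distance of √(0.2² + 2.7²) ≈ 2.7.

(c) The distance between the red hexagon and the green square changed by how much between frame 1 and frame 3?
+1.2

Distance in frame 1: 5.8. Distance in frame 3: 7.0.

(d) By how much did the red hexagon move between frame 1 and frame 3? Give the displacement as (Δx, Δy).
(-2.2, 7.1)

The red hexagon was at (5.1, 1.2) in frame 1 and (2.9, 8.3) in frame 3.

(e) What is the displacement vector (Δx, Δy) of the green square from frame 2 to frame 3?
(-0.2, -2.5)

The green square was at (6.0, 4.4) in frame 2 and (5.8, 1.9) in frame 3.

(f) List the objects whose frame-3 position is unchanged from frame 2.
the orange square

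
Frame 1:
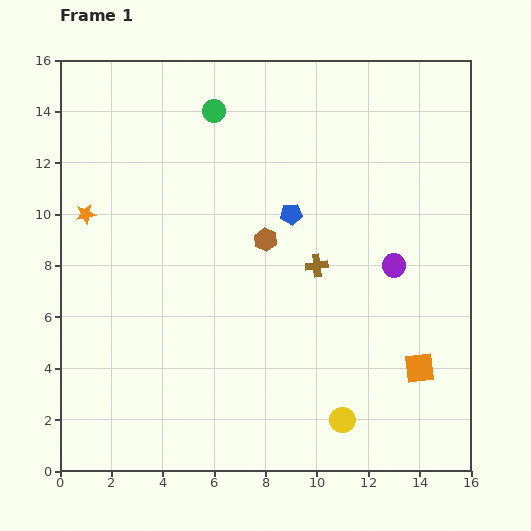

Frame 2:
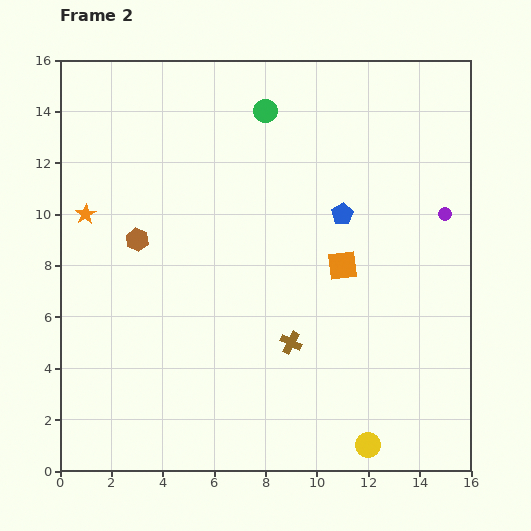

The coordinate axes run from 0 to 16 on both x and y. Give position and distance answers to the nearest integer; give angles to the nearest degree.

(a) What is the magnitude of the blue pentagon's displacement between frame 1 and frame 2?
2

The blue pentagon moved from (9, 10) to (11, 10), a distance of √(2² + 0²) ≈ 2.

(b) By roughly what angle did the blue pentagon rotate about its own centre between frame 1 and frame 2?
27° counter-clockwise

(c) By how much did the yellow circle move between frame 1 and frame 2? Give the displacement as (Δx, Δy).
(1, -1)

The yellow circle was at (11, 2) in frame 1 and (12, 1) in frame 2.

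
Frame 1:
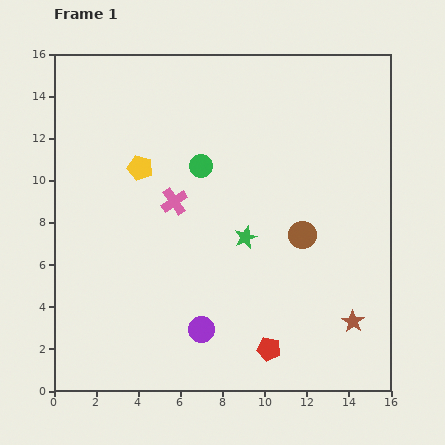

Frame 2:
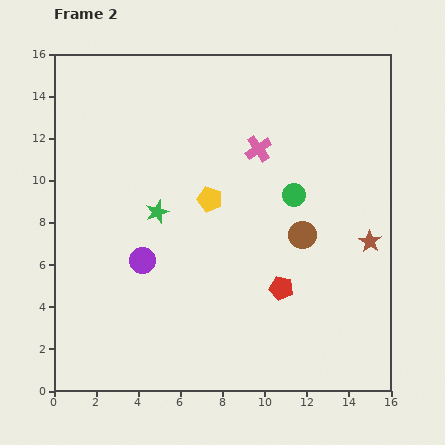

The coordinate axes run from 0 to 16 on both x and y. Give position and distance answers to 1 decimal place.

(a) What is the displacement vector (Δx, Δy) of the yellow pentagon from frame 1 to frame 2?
(3.3, -1.5)

The yellow pentagon was at (4.1, 10.6) in frame 1 and (7.4, 9.1) in frame 2.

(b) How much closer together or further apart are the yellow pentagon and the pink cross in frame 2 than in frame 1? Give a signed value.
+1.0

Distance in frame 1: 2.3. Distance in frame 2: 3.3.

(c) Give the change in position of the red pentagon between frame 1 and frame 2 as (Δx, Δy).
(0.6, 2.9)

The red pentagon was at (10.2, 2.0) in frame 1 and (10.8, 4.9) in frame 2.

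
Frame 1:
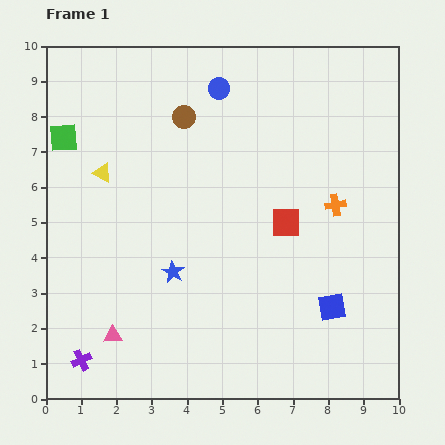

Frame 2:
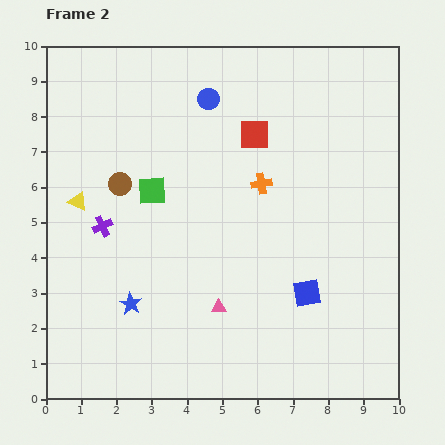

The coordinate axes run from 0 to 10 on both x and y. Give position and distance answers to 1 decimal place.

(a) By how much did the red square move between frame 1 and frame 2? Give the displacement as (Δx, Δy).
(-0.9, 2.5)

The red square was at (6.8, 5.0) in frame 1 and (5.9, 7.5) in frame 2.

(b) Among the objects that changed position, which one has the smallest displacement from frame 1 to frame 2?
the blue circle

(moved 0.4)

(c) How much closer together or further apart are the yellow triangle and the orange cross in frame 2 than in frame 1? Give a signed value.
-1.5

Distance in frame 1: 6.7. Distance in frame 2: 5.2.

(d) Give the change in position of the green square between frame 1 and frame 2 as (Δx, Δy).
(2.5, -1.5)

The green square was at (0.5, 7.4) in frame 1 and (3.0, 5.9) in frame 2.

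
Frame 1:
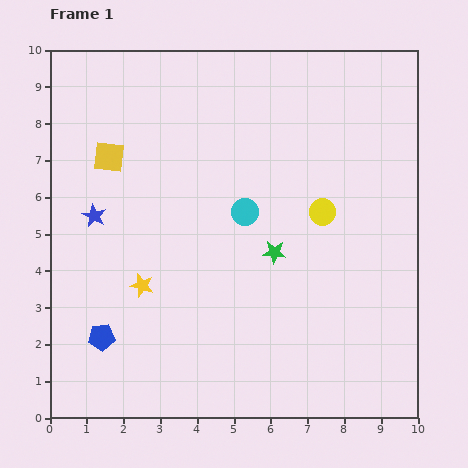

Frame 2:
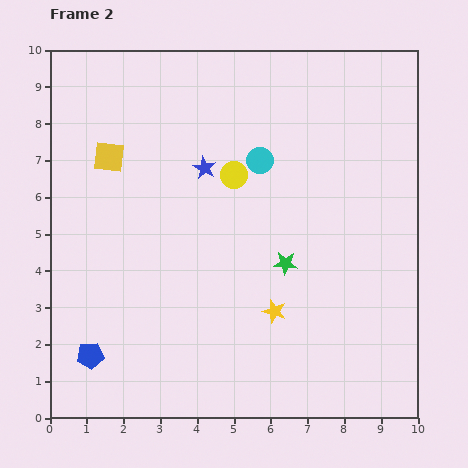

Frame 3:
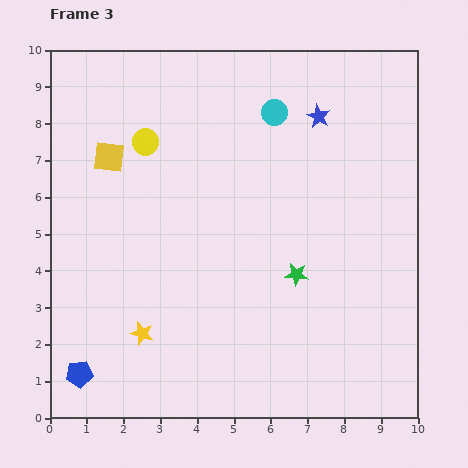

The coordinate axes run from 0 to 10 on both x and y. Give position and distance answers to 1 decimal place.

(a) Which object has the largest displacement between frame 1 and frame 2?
the yellow star

(moved 3.7; next 3.3)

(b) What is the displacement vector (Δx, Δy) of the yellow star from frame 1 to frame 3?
(0.0, -1.3)

The yellow star was at (2.5, 3.6) in frame 1 and (2.5, 2.3) in frame 3.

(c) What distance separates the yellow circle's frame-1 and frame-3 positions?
5.2

The yellow circle moved from (7.4, 5.6) to (2.6, 7.5), a distance of √(4.8² + 1.9²) ≈ 5.2.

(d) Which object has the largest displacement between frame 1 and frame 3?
the blue star

(moved 6.7; next 5.2)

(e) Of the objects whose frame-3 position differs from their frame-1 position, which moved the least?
the green star

(moved 0.8)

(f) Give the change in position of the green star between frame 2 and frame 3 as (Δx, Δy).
(0.3, -0.3)

The green star was at (6.4, 4.2) in frame 2 and (6.7, 3.9) in frame 3.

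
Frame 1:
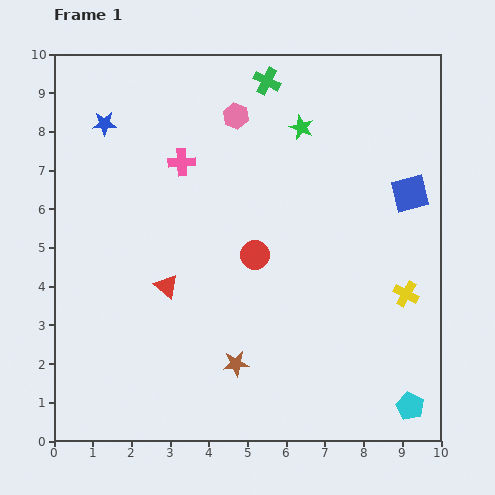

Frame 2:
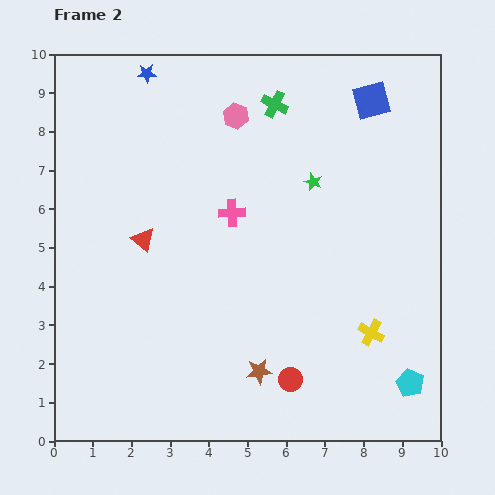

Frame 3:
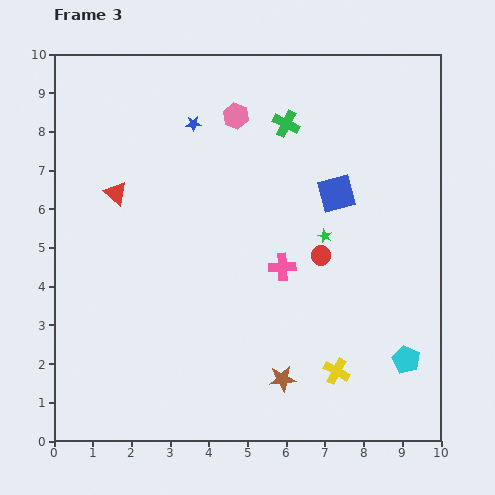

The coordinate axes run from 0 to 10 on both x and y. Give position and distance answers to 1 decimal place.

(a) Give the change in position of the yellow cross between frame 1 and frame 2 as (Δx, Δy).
(-0.9, -1.0)

The yellow cross was at (9.1, 3.8) in frame 1 and (8.2, 2.8) in frame 2.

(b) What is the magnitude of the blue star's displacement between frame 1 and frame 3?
2.3

The blue star moved from (1.3, 8.2) to (3.6, 8.2), a distance of √(2.3² + 0.0²) ≈ 2.3.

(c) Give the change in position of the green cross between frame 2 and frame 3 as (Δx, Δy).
(0.3, -0.5)

The green cross was at (5.7, 8.7) in frame 2 and (6.0, 8.2) in frame 3.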